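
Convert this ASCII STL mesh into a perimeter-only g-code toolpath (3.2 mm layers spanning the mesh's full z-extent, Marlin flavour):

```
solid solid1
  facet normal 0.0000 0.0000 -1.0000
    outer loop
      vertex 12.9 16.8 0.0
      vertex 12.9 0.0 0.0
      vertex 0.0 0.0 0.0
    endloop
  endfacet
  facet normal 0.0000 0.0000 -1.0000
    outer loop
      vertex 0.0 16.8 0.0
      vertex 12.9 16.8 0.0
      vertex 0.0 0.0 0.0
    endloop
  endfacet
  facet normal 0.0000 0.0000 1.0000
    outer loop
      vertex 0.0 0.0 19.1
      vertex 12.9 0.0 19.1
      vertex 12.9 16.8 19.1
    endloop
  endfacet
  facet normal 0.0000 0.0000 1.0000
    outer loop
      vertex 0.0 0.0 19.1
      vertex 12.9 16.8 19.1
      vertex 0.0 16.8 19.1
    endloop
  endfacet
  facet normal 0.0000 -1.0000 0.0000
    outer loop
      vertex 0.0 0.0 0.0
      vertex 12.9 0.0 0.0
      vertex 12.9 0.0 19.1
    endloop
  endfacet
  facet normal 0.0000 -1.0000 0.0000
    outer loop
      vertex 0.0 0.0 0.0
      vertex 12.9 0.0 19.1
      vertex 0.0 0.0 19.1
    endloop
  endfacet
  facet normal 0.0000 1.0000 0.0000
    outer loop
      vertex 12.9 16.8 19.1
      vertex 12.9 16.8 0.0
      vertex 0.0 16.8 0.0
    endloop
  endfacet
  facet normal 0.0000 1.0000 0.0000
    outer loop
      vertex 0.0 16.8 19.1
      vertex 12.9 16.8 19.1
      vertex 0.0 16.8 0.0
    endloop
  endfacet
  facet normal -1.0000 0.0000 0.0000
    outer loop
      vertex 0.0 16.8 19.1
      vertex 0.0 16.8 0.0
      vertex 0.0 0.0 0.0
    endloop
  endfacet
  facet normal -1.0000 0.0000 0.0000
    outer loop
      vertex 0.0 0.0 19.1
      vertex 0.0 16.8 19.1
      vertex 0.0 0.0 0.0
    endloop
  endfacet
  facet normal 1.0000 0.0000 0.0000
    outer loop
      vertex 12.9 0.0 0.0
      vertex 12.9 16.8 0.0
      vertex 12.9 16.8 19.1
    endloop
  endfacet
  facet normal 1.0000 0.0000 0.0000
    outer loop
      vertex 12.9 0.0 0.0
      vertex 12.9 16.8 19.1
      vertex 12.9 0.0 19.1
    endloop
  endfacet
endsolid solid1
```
; perimeter-only toolpath
G21 ; units = mm
G90 ; absolute positioning
G28 ; home
; layer 1
G0 Z3.2
G0 X0.0 Y0.0
G1 X12.9 Y0.0
G1 X12.9 Y16.8
G1 X0.0 Y16.8
G1 X0.0 Y0.0
; layer 2
G0 Z6.4
G0 X0.0 Y0.0
G1 X12.9 Y0.0
G1 X12.9 Y16.8
G1 X0.0 Y16.8
G1 X0.0 Y0.0
; layer 3
G0 Z9.6
G0 X0.0 Y0.0
G1 X12.9 Y0.0
G1 X12.9 Y16.8
G1 X0.0 Y16.8
G1 X0.0 Y0.0
; layer 4
G0 Z12.7
G0 X0.0 Y0.0
G1 X12.9 Y0.0
G1 X12.9 Y16.8
G1 X0.0 Y16.8
G1 X0.0 Y0.0
; layer 5
G0 Z15.9
G0 X0.0 Y0.0
G1 X12.9 Y0.0
G1 X12.9 Y16.8
G1 X0.0 Y16.8
G1 X0.0 Y0.0
; layer 6
G0 Z19.1
G0 X0.0 Y0.0
G1 X12.9 Y0.0
G1 X12.9 Y16.8
G1 X0.0 Y16.8
G1 X0.0 Y0.0
M2 ; end

The solid is a rectangular box, roughly 12.9 × 16.8 mm footprint and 19.1 mm tall. Slicing at Δz = 3.2 mm — 6 equal slices spanning the solid's height, so layer i sits at z = i·h/6 — gives 6 non-empty perimeters. Each is a 4-segment closed polygon; G0 lifts to the layer z and rapids to the start vertex, then G1 traces the edges.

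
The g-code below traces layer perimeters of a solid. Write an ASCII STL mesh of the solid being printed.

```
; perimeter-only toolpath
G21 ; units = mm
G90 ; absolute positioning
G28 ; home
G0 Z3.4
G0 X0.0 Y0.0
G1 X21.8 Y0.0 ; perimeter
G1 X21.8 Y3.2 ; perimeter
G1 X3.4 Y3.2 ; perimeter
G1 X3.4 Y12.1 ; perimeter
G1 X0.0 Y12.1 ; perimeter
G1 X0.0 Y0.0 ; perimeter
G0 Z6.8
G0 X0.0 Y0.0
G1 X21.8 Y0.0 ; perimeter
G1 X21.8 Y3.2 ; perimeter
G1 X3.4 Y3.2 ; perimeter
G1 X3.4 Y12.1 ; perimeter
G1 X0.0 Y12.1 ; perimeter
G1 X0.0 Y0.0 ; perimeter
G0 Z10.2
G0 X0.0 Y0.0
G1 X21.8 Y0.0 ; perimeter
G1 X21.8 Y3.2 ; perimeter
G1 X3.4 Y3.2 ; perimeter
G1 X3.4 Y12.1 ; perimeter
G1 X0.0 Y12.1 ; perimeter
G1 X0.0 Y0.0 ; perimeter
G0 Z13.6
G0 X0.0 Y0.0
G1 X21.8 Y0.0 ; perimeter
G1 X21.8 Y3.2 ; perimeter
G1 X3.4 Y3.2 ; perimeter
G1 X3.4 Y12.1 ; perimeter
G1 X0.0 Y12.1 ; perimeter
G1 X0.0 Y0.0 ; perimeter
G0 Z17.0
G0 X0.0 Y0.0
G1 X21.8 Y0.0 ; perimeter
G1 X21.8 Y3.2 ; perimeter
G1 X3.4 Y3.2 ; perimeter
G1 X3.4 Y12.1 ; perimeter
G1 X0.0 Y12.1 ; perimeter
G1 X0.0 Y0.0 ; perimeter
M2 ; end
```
solid part
  facet normal 0.0000 0.0000 -1.0000
    outer loop
      vertex 21.8 3.2 0.0
      vertex 21.8 0.0 0.0
      vertex 0.0 0.0 0.0
    endloop
  endfacet
  facet normal 0.0000 0.0000 -1.0000
    outer loop
      vertex 3.4 3.2 0.0
      vertex 21.8 3.2 0.0
      vertex 0.0 0.0 0.0
    endloop
  endfacet
  facet normal 0.0000 0.0000 -1.0000
    outer loop
      vertex 3.4 12.1 0.0
      vertex 3.4 3.2 0.0
      vertex 0.0 0.0 0.0
    endloop
  endfacet
  facet normal 0.0000 0.0000 -1.0000
    outer loop
      vertex 0.0 12.1 0.0
      vertex 3.4 12.1 0.0
      vertex 0.0 0.0 0.0
    endloop
  endfacet
  facet normal 0.0000 0.0000 1.0000
    outer loop
      vertex 0.0 0.0 17.0
      vertex 21.8 0.0 17.0
      vertex 21.8 3.2 17.0
    endloop
  endfacet
  facet normal 0.0000 0.0000 1.0000
    outer loop
      vertex 0.0 0.0 17.0
      vertex 21.8 3.2 17.0
      vertex 3.4 3.2 17.0
    endloop
  endfacet
  facet normal 0.0000 0.0000 1.0000
    outer loop
      vertex 0.0 0.0 17.0
      vertex 3.4 3.2 17.0
      vertex 3.4 12.1 17.0
    endloop
  endfacet
  facet normal 0.0000 0.0000 1.0000
    outer loop
      vertex 0.0 0.0 17.0
      vertex 3.4 12.1 17.0
      vertex 0.0 12.1 17.0
    endloop
  endfacet
  facet normal 0.0000 -1.0000 0.0000
    outer loop
      vertex 0.0 0.0 0.0
      vertex 21.8 0.0 0.0
      vertex 21.8 0.0 17.0
    endloop
  endfacet
  facet normal 0.0000 -1.0000 0.0000
    outer loop
      vertex 0.0 0.0 0.0
      vertex 21.8 0.0 17.0
      vertex 0.0 0.0 17.0
    endloop
  endfacet
  facet normal 1.0000 0.0000 0.0000
    outer loop
      vertex 21.8 0.0 0.0
      vertex 21.8 3.2 0.0
      vertex 21.8 3.2 17.0
    endloop
  endfacet
  facet normal 1.0000 0.0000 0.0000
    outer loop
      vertex 21.8 0.0 0.0
      vertex 21.8 3.2 17.0
      vertex 21.8 0.0 17.0
    endloop
  endfacet
  facet normal 0.0000 1.0000 0.0000
    outer loop
      vertex 21.8 3.2 0.0
      vertex 3.4 3.2 0.0
      vertex 3.4 3.2 17.0
    endloop
  endfacet
  facet normal 0.0000 1.0000 0.0000
    outer loop
      vertex 21.8 3.2 0.0
      vertex 3.4 3.2 17.0
      vertex 21.8 3.2 17.0
    endloop
  endfacet
  facet normal 1.0000 0.0000 0.0000
    outer loop
      vertex 3.4 3.2 0.0
      vertex 3.4 12.1 0.0
      vertex 3.4 12.1 17.0
    endloop
  endfacet
  facet normal 1.0000 0.0000 0.0000
    outer loop
      vertex 3.4 3.2 0.0
      vertex 3.4 12.1 17.0
      vertex 3.4 3.2 17.0
    endloop
  endfacet
  facet normal 0.0000 1.0000 0.0000
    outer loop
      vertex 3.4 12.1 0.0
      vertex 0.0 12.1 0.0
      vertex 0.0 12.1 17.0
    endloop
  endfacet
  facet normal 0.0000 1.0000 0.0000
    outer loop
      vertex 3.4 12.1 0.0
      vertex 0.0 12.1 17.0
      vertex 3.4 12.1 17.0
    endloop
  endfacet
  facet normal -1.0000 0.0000 0.0000
    outer loop
      vertex 0.0 12.1 0.0
      vertex 0.0 0.0 0.0
      vertex 0.0 0.0 17.0
    endloop
  endfacet
  facet normal -1.0000 0.0000 0.0000
    outer loop
      vertex 0.0 12.1 0.0
      vertex 0.0 0.0 17.0
      vertex 0.0 12.1 17.0
    endloop
  endfacet
endsolid part

The G0 Z moves step by Δz≈3.4 mm. Every layer's G1 loop is the same polygon, so the solid is a straight extrusion of it from z=0 to z≈17. Closing with flat bottom and top caps and triangulating gives 20 facets — an L-shaped prism: outer 21.8 × 12.1 mm, arm thicknesses ≈ 3.2 mm (horizontal) and 3.4 mm (vertical), extruded 17 mm in z.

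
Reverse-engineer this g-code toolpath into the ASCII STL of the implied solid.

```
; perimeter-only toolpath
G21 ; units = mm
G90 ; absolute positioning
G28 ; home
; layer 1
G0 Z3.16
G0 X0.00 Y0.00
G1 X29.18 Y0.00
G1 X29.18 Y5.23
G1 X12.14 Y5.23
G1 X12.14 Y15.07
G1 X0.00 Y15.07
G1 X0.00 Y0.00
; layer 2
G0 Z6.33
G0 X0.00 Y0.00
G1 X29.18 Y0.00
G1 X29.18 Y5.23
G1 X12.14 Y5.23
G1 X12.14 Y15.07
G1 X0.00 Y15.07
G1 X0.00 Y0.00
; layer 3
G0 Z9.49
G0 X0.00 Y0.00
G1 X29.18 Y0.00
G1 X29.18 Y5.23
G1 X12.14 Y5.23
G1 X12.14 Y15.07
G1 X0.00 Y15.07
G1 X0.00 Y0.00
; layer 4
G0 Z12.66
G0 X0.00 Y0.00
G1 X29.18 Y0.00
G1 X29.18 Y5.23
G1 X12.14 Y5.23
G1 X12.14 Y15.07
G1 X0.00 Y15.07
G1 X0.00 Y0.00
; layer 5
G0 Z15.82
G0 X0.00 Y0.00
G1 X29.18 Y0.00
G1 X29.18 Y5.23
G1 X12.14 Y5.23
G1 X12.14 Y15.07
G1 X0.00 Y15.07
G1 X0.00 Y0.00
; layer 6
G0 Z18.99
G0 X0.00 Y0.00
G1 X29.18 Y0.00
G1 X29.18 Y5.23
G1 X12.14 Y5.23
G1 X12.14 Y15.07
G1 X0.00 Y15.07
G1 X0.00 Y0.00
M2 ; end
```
solid part
  facet normal 0.0000 0.0000 -1.0000
    outer loop
      vertex 29.18 5.23 0.00
      vertex 29.18 0.00 0.00
      vertex 0.00 0.00 0.00
    endloop
  endfacet
  facet normal 0.0000 0.0000 -1.0000
    outer loop
      vertex 12.14 5.23 0.00
      vertex 29.18 5.23 0.00
      vertex 0.00 0.00 0.00
    endloop
  endfacet
  facet normal 0.0000 0.0000 -1.0000
    outer loop
      vertex 12.14 15.07 0.00
      vertex 12.14 5.23 0.00
      vertex 0.00 0.00 0.00
    endloop
  endfacet
  facet normal 0.0000 0.0000 -1.0000
    outer loop
      vertex 0.00 15.07 0.00
      vertex 12.14 15.07 0.00
      vertex 0.00 0.00 0.00
    endloop
  endfacet
  facet normal 0.0000 0.0000 1.0000
    outer loop
      vertex 0.00 0.00 18.99
      vertex 29.18 0.00 18.99
      vertex 29.18 5.23 18.99
    endloop
  endfacet
  facet normal 0.0000 0.0000 1.0000
    outer loop
      vertex 0.00 0.00 18.99
      vertex 29.18 5.23 18.99
      vertex 12.14 5.23 18.99
    endloop
  endfacet
  facet normal 0.0000 0.0000 1.0000
    outer loop
      vertex 0.00 0.00 18.99
      vertex 12.14 5.23 18.99
      vertex 12.14 15.07 18.99
    endloop
  endfacet
  facet normal 0.0000 0.0000 1.0000
    outer loop
      vertex 0.00 0.00 18.99
      vertex 12.14 15.07 18.99
      vertex 0.00 15.07 18.99
    endloop
  endfacet
  facet normal 0.0000 -1.0000 0.0000
    outer loop
      vertex 0.00 0.00 0.00
      vertex 29.18 0.00 0.00
      vertex 29.18 0.00 18.99
    endloop
  endfacet
  facet normal 0.0000 -1.0000 0.0000
    outer loop
      vertex 0.00 0.00 0.00
      vertex 29.18 0.00 18.99
      vertex 0.00 0.00 18.99
    endloop
  endfacet
  facet normal 1.0000 0.0000 0.0000
    outer loop
      vertex 29.18 0.00 0.00
      vertex 29.18 5.23 0.00
      vertex 29.18 5.23 18.99
    endloop
  endfacet
  facet normal 1.0000 0.0000 0.0000
    outer loop
      vertex 29.18 0.00 0.00
      vertex 29.18 5.23 18.99
      vertex 29.18 0.00 18.99
    endloop
  endfacet
  facet normal 0.0000 1.0000 0.0000
    outer loop
      vertex 29.18 5.23 0.00
      vertex 12.14 5.23 0.00
      vertex 12.14 5.23 18.99
    endloop
  endfacet
  facet normal 0.0000 1.0000 0.0000
    outer loop
      vertex 29.18 5.23 0.00
      vertex 12.14 5.23 18.99
      vertex 29.18 5.23 18.99
    endloop
  endfacet
  facet normal 1.0000 0.0000 0.0000
    outer loop
      vertex 12.14 5.23 0.00
      vertex 12.14 15.07 0.00
      vertex 12.14 15.07 18.99
    endloop
  endfacet
  facet normal 1.0000 0.0000 0.0000
    outer loop
      vertex 12.14 5.23 0.00
      vertex 12.14 15.07 18.99
      vertex 12.14 5.23 18.99
    endloop
  endfacet
  facet normal 0.0000 1.0000 0.0000
    outer loop
      vertex 12.14 15.07 0.00
      vertex 0.00 15.07 0.00
      vertex 0.00 15.07 18.99
    endloop
  endfacet
  facet normal 0.0000 1.0000 0.0000
    outer loop
      vertex 12.14 15.07 0.00
      vertex 0.00 15.07 18.99
      vertex 12.14 15.07 18.99
    endloop
  endfacet
  facet normal -1.0000 0.0000 0.0000
    outer loop
      vertex 0.00 15.07 0.00
      vertex 0.00 0.00 0.00
      vertex 0.00 0.00 18.99
    endloop
  endfacet
  facet normal -1.0000 0.0000 0.0000
    outer loop
      vertex 0.00 15.07 0.00
      vertex 0.00 0.00 18.99
      vertex 0.00 15.07 18.99
    endloop
  endfacet
endsolid part

The G0 Z moves step by Δz≈3.16 mm. Every layer's G1 loop is the same polygon, so the solid is a straight extrusion of it from z=0 to z≈19. Closing with flat bottom and top caps and triangulating gives 20 facets — an L-shaped prism: outer 29.2 × 15.1 mm, arm thicknesses ≈ 5.23 mm (horizontal) and 12.1 mm (vertical), extruded 19 mm in z.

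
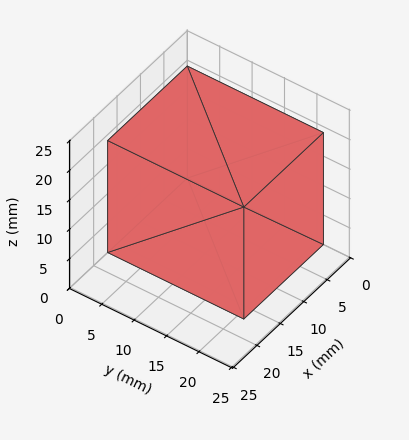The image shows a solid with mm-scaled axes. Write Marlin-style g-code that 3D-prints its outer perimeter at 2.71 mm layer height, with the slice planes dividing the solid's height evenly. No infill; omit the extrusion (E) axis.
Reading the render: the shape is a rectangular box, roughly 17 × 21 mm footprint and 19 mm tall (dimensions read to the nearest mm from the axis ticks). For the g-code, the solid's height is divided into equal slices at the stated Δz and each level perimeter traced with G1 moves after a G0 lift.

; perimeter-only toolpath
G21 ; units = mm
G90 ; absolute positioning
G28 ; home
; layer 1
G0 Z2.71
G0 X0.00 Y0.00
G1 X17.00 Y0.00
G1 X17.00 Y21.00
G1 X0.00 Y21.00
G1 X0.00 Y0.00
; layer 2
G0 Z5.43
G0 X0.00 Y0.00
G1 X17.00 Y0.00
G1 X17.00 Y21.00
G1 X0.00 Y21.00
G1 X0.00 Y0.00
; layer 3
G0 Z8.14
G0 X0.00 Y0.00
G1 X17.00 Y0.00
G1 X17.00 Y21.00
G1 X0.00 Y21.00
G1 X0.00 Y0.00
; layer 4
G0 Z10.86
G0 X0.00 Y0.00
G1 X17.00 Y0.00
G1 X17.00 Y21.00
G1 X0.00 Y21.00
G1 X0.00 Y0.00
; layer 5
G0 Z13.57
G0 X0.00 Y0.00
G1 X17.00 Y0.00
G1 X17.00 Y21.00
G1 X0.00 Y21.00
G1 X0.00 Y0.00
; layer 6
G0 Z16.29
G0 X0.00 Y0.00
G1 X17.00 Y0.00
G1 X17.00 Y21.00
G1 X0.00 Y21.00
G1 X0.00 Y0.00
; layer 7
G0 Z19.00
G0 X0.00 Y0.00
G1 X17.00 Y0.00
G1 X17.00 Y21.00
G1 X0.00 Y21.00
G1 X0.00 Y0.00
M2 ; end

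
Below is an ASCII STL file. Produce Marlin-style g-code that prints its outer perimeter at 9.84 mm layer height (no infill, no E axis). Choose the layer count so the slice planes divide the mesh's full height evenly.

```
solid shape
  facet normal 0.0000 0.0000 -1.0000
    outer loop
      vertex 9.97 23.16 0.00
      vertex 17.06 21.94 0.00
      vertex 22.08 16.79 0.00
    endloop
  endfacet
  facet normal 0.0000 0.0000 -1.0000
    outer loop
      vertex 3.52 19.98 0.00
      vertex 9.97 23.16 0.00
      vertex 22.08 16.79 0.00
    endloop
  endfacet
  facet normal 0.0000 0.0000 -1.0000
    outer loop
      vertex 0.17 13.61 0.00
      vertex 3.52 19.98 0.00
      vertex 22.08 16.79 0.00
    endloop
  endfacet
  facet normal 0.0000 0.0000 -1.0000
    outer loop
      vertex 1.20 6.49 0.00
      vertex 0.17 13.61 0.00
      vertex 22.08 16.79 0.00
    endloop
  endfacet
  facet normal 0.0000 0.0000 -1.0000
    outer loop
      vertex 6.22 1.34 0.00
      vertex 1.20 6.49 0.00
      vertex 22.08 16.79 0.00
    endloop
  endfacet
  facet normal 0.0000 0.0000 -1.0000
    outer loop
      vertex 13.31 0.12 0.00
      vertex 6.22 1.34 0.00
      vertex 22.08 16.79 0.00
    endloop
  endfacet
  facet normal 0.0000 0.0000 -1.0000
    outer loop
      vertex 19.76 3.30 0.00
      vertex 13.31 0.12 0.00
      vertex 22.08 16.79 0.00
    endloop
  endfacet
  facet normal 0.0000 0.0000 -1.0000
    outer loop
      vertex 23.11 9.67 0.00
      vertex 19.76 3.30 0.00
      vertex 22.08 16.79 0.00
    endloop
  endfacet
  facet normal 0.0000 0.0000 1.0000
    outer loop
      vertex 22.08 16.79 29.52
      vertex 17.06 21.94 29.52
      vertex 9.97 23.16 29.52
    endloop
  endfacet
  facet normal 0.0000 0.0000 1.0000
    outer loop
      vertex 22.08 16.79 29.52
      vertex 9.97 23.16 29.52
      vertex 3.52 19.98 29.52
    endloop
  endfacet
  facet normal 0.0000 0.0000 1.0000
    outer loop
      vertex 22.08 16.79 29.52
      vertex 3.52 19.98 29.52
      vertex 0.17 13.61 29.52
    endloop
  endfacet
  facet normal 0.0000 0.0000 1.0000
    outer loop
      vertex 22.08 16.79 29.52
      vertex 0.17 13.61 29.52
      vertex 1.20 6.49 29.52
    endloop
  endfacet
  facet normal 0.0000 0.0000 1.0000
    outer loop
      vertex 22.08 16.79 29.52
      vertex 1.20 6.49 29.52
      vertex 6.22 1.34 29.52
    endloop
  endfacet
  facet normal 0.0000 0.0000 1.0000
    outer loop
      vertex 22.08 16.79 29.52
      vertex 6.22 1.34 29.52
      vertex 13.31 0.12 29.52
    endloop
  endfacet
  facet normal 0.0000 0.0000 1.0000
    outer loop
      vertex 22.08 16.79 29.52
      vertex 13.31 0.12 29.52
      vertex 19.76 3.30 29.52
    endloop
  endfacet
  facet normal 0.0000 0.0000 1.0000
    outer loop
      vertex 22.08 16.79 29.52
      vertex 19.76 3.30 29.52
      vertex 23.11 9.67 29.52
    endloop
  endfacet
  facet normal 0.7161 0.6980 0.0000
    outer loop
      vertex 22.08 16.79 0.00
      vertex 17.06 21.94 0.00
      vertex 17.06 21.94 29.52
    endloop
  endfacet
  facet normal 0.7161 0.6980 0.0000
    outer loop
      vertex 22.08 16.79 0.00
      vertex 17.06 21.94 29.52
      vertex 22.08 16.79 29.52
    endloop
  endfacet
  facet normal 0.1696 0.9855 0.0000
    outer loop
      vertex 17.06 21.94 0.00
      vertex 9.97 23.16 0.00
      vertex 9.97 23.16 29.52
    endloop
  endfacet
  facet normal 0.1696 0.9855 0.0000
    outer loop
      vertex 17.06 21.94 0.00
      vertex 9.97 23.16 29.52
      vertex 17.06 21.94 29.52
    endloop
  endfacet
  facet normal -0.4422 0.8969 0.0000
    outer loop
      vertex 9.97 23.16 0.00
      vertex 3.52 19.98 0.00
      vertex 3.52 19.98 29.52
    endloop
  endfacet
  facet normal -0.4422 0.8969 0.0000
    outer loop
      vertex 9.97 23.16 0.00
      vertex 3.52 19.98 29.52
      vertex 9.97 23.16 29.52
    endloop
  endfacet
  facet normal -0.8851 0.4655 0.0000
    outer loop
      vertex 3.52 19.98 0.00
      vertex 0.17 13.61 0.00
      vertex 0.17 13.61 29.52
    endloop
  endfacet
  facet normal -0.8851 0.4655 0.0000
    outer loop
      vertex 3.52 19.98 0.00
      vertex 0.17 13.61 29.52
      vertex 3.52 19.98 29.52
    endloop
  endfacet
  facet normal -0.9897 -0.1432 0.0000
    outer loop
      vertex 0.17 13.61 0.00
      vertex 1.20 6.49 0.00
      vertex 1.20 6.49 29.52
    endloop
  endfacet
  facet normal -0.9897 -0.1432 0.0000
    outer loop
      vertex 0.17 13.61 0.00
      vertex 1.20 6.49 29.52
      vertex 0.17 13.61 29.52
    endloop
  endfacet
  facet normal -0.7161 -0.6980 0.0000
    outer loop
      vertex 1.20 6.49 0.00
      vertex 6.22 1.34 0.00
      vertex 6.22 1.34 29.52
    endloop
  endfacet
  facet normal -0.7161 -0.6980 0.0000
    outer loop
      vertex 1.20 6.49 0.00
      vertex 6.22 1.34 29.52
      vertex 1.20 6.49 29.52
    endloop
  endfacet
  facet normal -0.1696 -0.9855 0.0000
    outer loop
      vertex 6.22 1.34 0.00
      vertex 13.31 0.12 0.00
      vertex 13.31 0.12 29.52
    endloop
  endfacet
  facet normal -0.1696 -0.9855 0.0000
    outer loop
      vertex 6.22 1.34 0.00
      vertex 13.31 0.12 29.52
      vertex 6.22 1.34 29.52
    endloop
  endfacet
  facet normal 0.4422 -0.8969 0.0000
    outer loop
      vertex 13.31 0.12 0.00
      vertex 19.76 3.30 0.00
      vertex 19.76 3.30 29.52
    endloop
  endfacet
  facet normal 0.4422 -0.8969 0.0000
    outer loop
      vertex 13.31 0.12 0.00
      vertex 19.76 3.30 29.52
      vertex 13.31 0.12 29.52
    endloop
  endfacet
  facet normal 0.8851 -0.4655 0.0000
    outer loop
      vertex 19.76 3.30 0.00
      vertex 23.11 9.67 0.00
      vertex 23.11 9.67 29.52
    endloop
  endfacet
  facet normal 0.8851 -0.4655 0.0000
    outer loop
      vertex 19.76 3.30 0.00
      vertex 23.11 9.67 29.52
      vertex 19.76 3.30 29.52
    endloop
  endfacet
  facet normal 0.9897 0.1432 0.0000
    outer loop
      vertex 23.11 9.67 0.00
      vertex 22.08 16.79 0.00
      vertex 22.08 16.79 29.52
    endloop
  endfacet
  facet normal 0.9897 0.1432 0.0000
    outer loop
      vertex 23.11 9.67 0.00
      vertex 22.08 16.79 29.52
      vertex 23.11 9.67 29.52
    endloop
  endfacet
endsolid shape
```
; perimeter-only toolpath
G21 ; units = mm
G90 ; absolute positioning
G28 ; home
; layer 1
G0 Z9.84
G0 X22.08 Y16.79
G1 X17.06 Y21.94
G1 X9.97 Y23.16
G1 X3.52 Y19.98
G1 X0.17 Y13.61
G1 X1.20 Y6.49
G1 X6.22 Y1.34
G1 X13.31 Y0.12
G1 X19.76 Y3.30
G1 X23.11 Y9.67
G1 X22.08 Y16.79
; layer 2
G0 Z19.68
G0 X22.08 Y16.79
G1 X17.06 Y21.94
G1 X9.97 Y23.16
G1 X3.52 Y19.98
G1 X0.17 Y13.61
G1 X1.20 Y6.49
G1 X6.22 Y1.34
G1 X13.31 Y0.12
G1 X19.76 Y3.30
G1 X23.11 Y9.67
G1 X22.08 Y16.79
; layer 3
G0 Z29.52
G0 X22.08 Y16.79
G1 X17.06 Y21.94
G1 X9.97 Y23.16
G1 X3.52 Y19.98
G1 X0.17 Y13.61
G1 X1.20 Y6.49
G1 X6.22 Y1.34
G1 X13.31 Y0.12
G1 X19.76 Y3.30
G1 X23.11 Y9.67
G1 X22.08 Y16.79
M2 ; end

The solid is a regular 10-sided prism (a cylinder approximated with 10 flat sides), circumscribed radius ≈ 11.6 mm, height ≈ 29.5 mm. Slicing at Δz = 9.84 mm — 3 equal slices spanning the solid's height, so layer i sits at z = i·h/3 — gives 3 non-empty perimeters. Each is a 10-segment closed polygon; G0 lifts to the layer z and rapids to the start vertex, then G1 traces the edges.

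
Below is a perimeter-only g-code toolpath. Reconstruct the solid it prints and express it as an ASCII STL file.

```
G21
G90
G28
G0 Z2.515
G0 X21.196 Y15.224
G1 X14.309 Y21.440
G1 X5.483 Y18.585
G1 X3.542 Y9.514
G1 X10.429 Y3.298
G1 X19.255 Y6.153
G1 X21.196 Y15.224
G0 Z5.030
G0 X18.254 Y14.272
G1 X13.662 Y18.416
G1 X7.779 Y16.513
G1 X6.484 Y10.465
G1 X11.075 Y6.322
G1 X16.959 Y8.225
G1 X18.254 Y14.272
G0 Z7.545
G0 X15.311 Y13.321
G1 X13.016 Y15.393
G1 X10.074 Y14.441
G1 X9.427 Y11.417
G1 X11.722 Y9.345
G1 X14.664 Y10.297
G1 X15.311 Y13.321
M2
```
solid part
  facet normal 0.0000 0.0000 -1.0000
    outer loop
      vertex 3.188 20.657 0.000
      vertex 14.956 24.464 0.000
      vertex 24.138 16.176 0.000
    endloop
  endfacet
  facet normal 0.0000 0.0000 -1.0000
    outer loop
      vertex 0.600 8.562 0.000
      vertex 3.188 20.657 0.000
      vertex 24.138 16.176 0.000
    endloop
  endfacet
  facet normal 0.0000 0.0000 -1.0000
    outer loop
      vertex 9.782 0.274 0.000
      vertex 0.600 8.562 0.000
      vertex 24.138 16.176 0.000
    endloop
  endfacet
  facet normal 0.0000 0.0000 -1.0000
    outer loop
      vertex 21.550 4.081 0.000
      vertex 9.782 0.274 0.000
      vertex 24.138 16.176 0.000
    endloop
  endfacet
  facet normal 0.4587 0.5082 0.7289
    outer loop
      vertex 24.138 16.176 0.000
      vertex 14.956 24.464 0.000
      vertex 12.369 12.369 10.060
    endloop
  endfacet
  facet normal -0.2107 0.6514 0.7289
    outer loop
      vertex 14.956 24.464 0.000
      vertex 3.188 20.657 0.000
      vertex 12.369 12.369 10.060
    endloop
  endfacet
  facet normal -0.6694 0.1432 0.7289
    outer loop
      vertex 3.188 20.657 0.000
      vertex 0.600 8.562 0.000
      vertex 12.369 12.369 10.060
    endloop
  endfacet
  facet normal -0.4587 -0.5082 0.7289
    outer loop
      vertex 0.600 8.562 0.000
      vertex 9.782 0.274 0.000
      vertex 12.369 12.369 10.060
    endloop
  endfacet
  facet normal 0.2107 -0.6514 0.7289
    outer loop
      vertex 9.782 0.274 0.000
      vertex 21.550 4.081 0.000
      vertex 12.369 12.369 10.060
    endloop
  endfacet
  facet normal 0.6694 -0.1432 0.7289
    outer loop
      vertex 21.550 4.081 0.000
      vertex 24.138 16.176 0.000
      vertex 12.369 12.369 10.060
    endloop
  endfacet
endsolid part

The G0 Z moves step by Δz≈2.515 mm. The G1 loops shrink linearly with z, so the solid tapers from its base footprint up to z≈10.1. Closing with a flat bottom cap and the tapered top and triangulating gives 10 facets — a regular 6-sided pyramid, base circumscribed radius ≈ 12.4 mm, apex at z ≈ 10.1 mm.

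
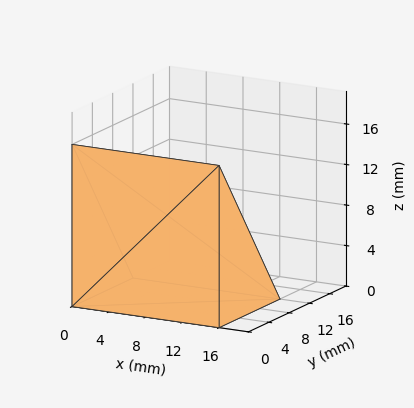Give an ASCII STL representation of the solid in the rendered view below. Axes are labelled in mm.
Reading the render: the shape is a wedge (ramp): 16 × 12 mm base, rising to 16 mm along the y=0 edge and sloping linearly to z=0 at y=12 (dimensions read to the nearest mm from the axis ticks). For the STL, each face is triangulated and given an outward normal.

solid part
  facet normal 0.0000 0.0000 -1.0000
    outer loop
      vertex 16.000 12.000 0.000
      vertex 16.000 0.000 0.000
      vertex 0.000 0.000 0.000
    endloop
  endfacet
  facet normal 0.0000 0.0000 -1.0000
    outer loop
      vertex 0.000 12.000 0.000
      vertex 16.000 12.000 0.000
      vertex 0.000 0.000 0.000
    endloop
  endfacet
  facet normal 0.0000 -1.0000 0.0000
    outer loop
      vertex 0.000 0.000 0.000
      vertex 16.000 0.000 0.000
      vertex 16.000 0.000 16.000
    endloop
  endfacet
  facet normal 0.0000 -1.0000 0.0000
    outer loop
      vertex 0.000 0.000 0.000
      vertex 16.000 0.000 16.000
      vertex 0.000 0.000 16.000
    endloop
  endfacet
  facet normal 0.0000 0.8000 0.6000
    outer loop
      vertex 0.000 0.000 16.000
      vertex 16.000 0.000 16.000
      vertex 16.000 12.000 0.000
    endloop
  endfacet
  facet normal 0.0000 0.8000 0.6000
    outer loop
      vertex 0.000 0.000 16.000
      vertex 16.000 12.000 0.000
      vertex 0.000 12.000 0.000
    endloop
  endfacet
  facet normal -1.0000 0.0000 0.0000
    outer loop
      vertex 0.000 0.000 16.000
      vertex 0.000 12.000 0.000
      vertex 0.000 0.000 0.000
    endloop
  endfacet
  facet normal 1.0000 0.0000 0.0000
    outer loop
      vertex 16.000 0.000 0.000
      vertex 16.000 12.000 0.000
      vertex 16.000 0.000 16.000
    endloop
  endfacet
endsolid part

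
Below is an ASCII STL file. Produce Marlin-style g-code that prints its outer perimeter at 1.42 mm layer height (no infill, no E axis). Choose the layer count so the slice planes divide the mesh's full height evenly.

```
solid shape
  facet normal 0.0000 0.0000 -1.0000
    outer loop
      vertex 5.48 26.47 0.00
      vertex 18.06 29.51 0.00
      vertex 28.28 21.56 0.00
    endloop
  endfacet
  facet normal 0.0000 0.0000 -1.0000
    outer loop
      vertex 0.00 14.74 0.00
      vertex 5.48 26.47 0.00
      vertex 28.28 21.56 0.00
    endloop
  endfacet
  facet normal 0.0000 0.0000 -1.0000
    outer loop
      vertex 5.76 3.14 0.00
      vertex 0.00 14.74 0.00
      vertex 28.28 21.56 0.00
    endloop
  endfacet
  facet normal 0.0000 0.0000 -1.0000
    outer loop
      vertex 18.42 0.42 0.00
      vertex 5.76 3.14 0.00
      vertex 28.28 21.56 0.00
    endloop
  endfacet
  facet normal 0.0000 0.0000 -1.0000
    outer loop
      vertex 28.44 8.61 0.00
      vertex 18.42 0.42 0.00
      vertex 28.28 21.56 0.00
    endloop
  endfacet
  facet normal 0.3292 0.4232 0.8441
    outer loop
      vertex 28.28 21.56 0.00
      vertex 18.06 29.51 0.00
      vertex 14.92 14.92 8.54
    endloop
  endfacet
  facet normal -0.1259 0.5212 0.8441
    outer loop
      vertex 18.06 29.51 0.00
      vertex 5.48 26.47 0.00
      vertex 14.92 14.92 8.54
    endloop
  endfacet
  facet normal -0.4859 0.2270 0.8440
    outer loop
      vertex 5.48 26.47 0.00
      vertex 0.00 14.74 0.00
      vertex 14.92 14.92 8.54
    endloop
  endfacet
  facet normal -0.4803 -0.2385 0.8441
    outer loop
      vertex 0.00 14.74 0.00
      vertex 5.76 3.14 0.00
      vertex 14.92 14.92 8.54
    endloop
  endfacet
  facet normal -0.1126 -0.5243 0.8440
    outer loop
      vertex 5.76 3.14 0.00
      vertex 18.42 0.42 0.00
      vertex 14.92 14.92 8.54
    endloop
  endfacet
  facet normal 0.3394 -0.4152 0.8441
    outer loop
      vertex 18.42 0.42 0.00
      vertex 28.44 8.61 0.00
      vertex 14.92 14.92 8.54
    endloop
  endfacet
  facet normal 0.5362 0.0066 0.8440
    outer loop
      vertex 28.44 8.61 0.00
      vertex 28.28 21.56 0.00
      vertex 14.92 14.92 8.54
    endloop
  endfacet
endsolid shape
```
; perimeter-only toolpath
G21 ; units = mm
G90 ; absolute positioning
G28 ; home
; layer 1
G0 Z1.42
G0 X26.05 Y20.45
G1 X17.54 Y27.08
G1 X7.05 Y24.54
G1 X2.49 Y14.77
G1 X7.29 Y5.10
G1 X17.84 Y2.84
G1 X26.19 Y9.66
G1 X26.05 Y20.45
; layer 2
G0 Z2.85
G0 X23.83 Y19.35
G1 X17.01 Y24.65
G1 X8.63 Y22.62
G1 X4.97 Y14.80
G1 X8.81 Y7.07
G1 X17.25 Y5.25
G1 X23.93 Y10.71
G1 X23.83 Y19.35
; layer 3
G0 Z4.27
G0 X21.60 Y18.24
G1 X16.49 Y22.21
G1 X10.20 Y20.70
G1 X7.46 Y14.83
G1 X10.34 Y9.03
G1 X16.67 Y7.67
G1 X21.68 Y11.77
G1 X21.60 Y18.24
; layer 4
G0 Z5.69
G0 X19.37 Y17.13
G1 X15.97 Y19.78
G1 X11.77 Y18.77
G1 X9.95 Y14.86
G1 X11.87 Y10.99
G1 X16.09 Y10.09
G1 X19.43 Y12.82
G1 X19.37 Y17.13
; layer 5
G0 Z7.12
G0 X17.15 Y16.03
G1 X15.44 Y17.35
G1 X13.35 Y16.84
G1 X12.43 Y14.89
G1 X13.39 Y12.96
G1 X15.50 Y12.50
G1 X17.17 Y13.87
G1 X17.15 Y16.03
M2 ; end

The solid is a regular 7-sided pyramid, base circumscribed radius ≈ 14.9 mm, apex at z ≈ 8.54 mm. Slicing at Δz = 1.42 mm — 6 equal slices spanning the solid's height, so layer i sits at z = i·h/6 — gives 5 non-empty perimeters. Each is a 7-segment closed polygon; G0 lifts to the layer z and rapids to the start vertex, then G1 traces the edges. The cross-section shrinks linearly with z (the slice at the apex is degenerate and omitted).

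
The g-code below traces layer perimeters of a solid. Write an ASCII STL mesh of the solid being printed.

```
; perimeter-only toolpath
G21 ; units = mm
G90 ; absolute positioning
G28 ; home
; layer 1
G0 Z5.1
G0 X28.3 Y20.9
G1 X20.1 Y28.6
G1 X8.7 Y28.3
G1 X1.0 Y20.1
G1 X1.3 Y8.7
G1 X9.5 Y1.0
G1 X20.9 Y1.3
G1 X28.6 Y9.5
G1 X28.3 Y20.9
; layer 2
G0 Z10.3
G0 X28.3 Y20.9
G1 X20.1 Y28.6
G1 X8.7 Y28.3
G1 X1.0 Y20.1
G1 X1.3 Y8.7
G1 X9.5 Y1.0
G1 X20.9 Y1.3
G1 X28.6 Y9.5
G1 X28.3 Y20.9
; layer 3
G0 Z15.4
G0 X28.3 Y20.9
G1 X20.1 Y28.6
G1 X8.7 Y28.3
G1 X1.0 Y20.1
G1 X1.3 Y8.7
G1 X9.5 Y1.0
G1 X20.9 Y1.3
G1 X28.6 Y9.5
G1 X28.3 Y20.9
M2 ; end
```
solid part
  facet normal 0.0000 0.0000 -1.0000
    outer loop
      vertex 8.7 28.3 0.0
      vertex 20.1 28.6 0.0
      vertex 28.3 20.9 0.0
    endloop
  endfacet
  facet normal 0.0000 0.0000 -1.0000
    outer loop
      vertex 1.0 20.1 0.0
      vertex 8.7 28.3 0.0
      vertex 28.3 20.9 0.0
    endloop
  endfacet
  facet normal 0.0000 0.0000 -1.0000
    outer loop
      vertex 1.3 8.7 0.0
      vertex 1.0 20.1 0.0
      vertex 28.3 20.9 0.0
    endloop
  endfacet
  facet normal 0.0000 0.0000 -1.0000
    outer loop
      vertex 9.5 1.0 0.0
      vertex 1.3 8.7 0.0
      vertex 28.3 20.9 0.0
    endloop
  endfacet
  facet normal 0.0000 0.0000 -1.0000
    outer loop
      vertex 20.9 1.3 0.0
      vertex 9.5 1.0 0.0
      vertex 28.3 20.9 0.0
    endloop
  endfacet
  facet normal 0.0000 0.0000 -1.0000
    outer loop
      vertex 28.6 9.5 0.0
      vertex 20.9 1.3 0.0
      vertex 28.3 20.9 0.0
    endloop
  endfacet
  facet normal 0.0000 0.0000 1.0000
    outer loop
      vertex 28.3 20.9 15.4
      vertex 20.1 28.6 15.4
      vertex 8.7 28.3 15.4
    endloop
  endfacet
  facet normal 0.0000 0.0000 1.0000
    outer loop
      vertex 28.3 20.9 15.4
      vertex 8.7 28.3 15.4
      vertex 1.0 20.1 15.4
    endloop
  endfacet
  facet normal 0.0000 0.0000 1.0000
    outer loop
      vertex 28.3 20.9 15.4
      vertex 1.0 20.1 15.4
      vertex 1.3 8.7 15.4
    endloop
  endfacet
  facet normal 0.0000 0.0000 1.0000
    outer loop
      vertex 28.3 20.9 15.4
      vertex 1.3 8.7 15.4
      vertex 9.5 1.0 15.4
    endloop
  endfacet
  facet normal 0.0000 0.0000 1.0000
    outer loop
      vertex 28.3 20.9 15.4
      vertex 9.5 1.0 15.4
      vertex 20.9 1.3 15.4
    endloop
  endfacet
  facet normal 0.0000 0.0000 1.0000
    outer loop
      vertex 28.3 20.9 15.4
      vertex 20.9 1.3 15.4
      vertex 28.6 9.5 15.4
    endloop
  endfacet
  facet normal 0.6845 0.7290 0.0000
    outer loop
      vertex 28.3 20.9 0.0
      vertex 20.1 28.6 0.0
      vertex 20.1 28.6 15.4
    endloop
  endfacet
  facet normal 0.6845 0.7290 0.0000
    outer loop
      vertex 28.3 20.9 0.0
      vertex 20.1 28.6 15.4
      vertex 28.3 20.9 15.4
    endloop
  endfacet
  facet normal -0.0263 0.9997 0.0000
    outer loop
      vertex 20.1 28.6 0.0
      vertex 8.7 28.3 0.0
      vertex 8.7 28.3 15.4
    endloop
  endfacet
  facet normal -0.0263 0.9997 0.0000
    outer loop
      vertex 20.1 28.6 0.0
      vertex 8.7 28.3 15.4
      vertex 20.1 28.6 15.4
    endloop
  endfacet
  facet normal -0.7290 0.6845 0.0000
    outer loop
      vertex 8.7 28.3 0.0
      vertex 1.0 20.1 0.0
      vertex 1.0 20.1 15.4
    endloop
  endfacet
  facet normal -0.7290 0.6845 0.0000
    outer loop
      vertex 8.7 28.3 0.0
      vertex 1.0 20.1 15.4
      vertex 8.7 28.3 15.4
    endloop
  endfacet
  facet normal -0.9997 -0.0263 0.0000
    outer loop
      vertex 1.0 20.1 0.0
      vertex 1.3 8.7 0.0
      vertex 1.3 8.7 15.4
    endloop
  endfacet
  facet normal -0.9997 -0.0263 0.0000
    outer loop
      vertex 1.0 20.1 0.0
      vertex 1.3 8.7 15.4
      vertex 1.0 20.1 15.4
    endloop
  endfacet
  facet normal -0.6845 -0.7290 0.0000
    outer loop
      vertex 1.3 8.7 0.0
      vertex 9.5 1.0 0.0
      vertex 9.5 1.0 15.4
    endloop
  endfacet
  facet normal -0.6845 -0.7290 0.0000
    outer loop
      vertex 1.3 8.7 0.0
      vertex 9.5 1.0 15.4
      vertex 1.3 8.7 15.4
    endloop
  endfacet
  facet normal 0.0263 -0.9997 0.0000
    outer loop
      vertex 9.5 1.0 0.0
      vertex 20.9 1.3 0.0
      vertex 20.9 1.3 15.4
    endloop
  endfacet
  facet normal 0.0263 -0.9997 0.0000
    outer loop
      vertex 9.5 1.0 0.0
      vertex 20.9 1.3 15.4
      vertex 9.5 1.0 15.4
    endloop
  endfacet
  facet normal 0.7290 -0.6845 0.0000
    outer loop
      vertex 20.9 1.3 0.0
      vertex 28.6 9.5 0.0
      vertex 28.6 9.5 15.4
    endloop
  endfacet
  facet normal 0.7290 -0.6845 0.0000
    outer loop
      vertex 20.9 1.3 0.0
      vertex 28.6 9.5 15.4
      vertex 20.9 1.3 15.4
    endloop
  endfacet
  facet normal 0.9997 0.0263 0.0000
    outer loop
      vertex 28.6 9.5 0.0
      vertex 28.3 20.9 0.0
      vertex 28.3 20.9 15.4
    endloop
  endfacet
  facet normal 0.9997 0.0263 0.0000
    outer loop
      vertex 28.6 9.5 0.0
      vertex 28.3 20.9 15.4
      vertex 28.6 9.5 15.4
    endloop
  endfacet
endsolid part

The G0 Z moves step by Δz≈5.1 mm. Every layer's G1 loop is the same polygon, so the solid is a straight extrusion of it from z=0 to z≈15.4. Closing with flat bottom and top caps and triangulating gives 28 facets — a regular 8-sided prism (a cylinder approximated with 8 flat sides), circumscribed radius ≈ 14.8 mm, height ≈ 15.4 mm.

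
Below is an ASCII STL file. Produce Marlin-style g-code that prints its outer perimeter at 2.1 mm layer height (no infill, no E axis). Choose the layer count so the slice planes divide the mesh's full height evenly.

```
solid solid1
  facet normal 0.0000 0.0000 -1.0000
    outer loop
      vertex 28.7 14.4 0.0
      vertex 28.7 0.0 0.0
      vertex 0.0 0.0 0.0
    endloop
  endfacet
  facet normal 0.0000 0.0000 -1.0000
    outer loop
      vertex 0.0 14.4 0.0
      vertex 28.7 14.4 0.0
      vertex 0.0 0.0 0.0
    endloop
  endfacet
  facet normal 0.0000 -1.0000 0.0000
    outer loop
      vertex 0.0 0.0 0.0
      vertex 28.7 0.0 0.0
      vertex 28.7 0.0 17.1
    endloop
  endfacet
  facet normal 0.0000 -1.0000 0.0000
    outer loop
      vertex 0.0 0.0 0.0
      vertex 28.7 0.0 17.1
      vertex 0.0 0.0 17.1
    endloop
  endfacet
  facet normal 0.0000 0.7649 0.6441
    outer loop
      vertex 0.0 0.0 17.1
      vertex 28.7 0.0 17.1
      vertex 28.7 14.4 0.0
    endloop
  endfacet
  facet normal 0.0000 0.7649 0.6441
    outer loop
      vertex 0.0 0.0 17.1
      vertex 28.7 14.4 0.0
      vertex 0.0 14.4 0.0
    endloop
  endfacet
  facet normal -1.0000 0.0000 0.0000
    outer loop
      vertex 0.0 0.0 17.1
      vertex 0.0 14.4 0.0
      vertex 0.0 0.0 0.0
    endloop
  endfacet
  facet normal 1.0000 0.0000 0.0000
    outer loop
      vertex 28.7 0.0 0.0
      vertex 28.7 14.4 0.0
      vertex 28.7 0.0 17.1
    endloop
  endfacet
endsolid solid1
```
; perimeter-only toolpath
G21 ; units = mm
G90 ; absolute positioning
G28 ; home
; layer 1
G0 Z2.1
G0 X0.0 Y0.0
G1 X28.7 Y0.0
G1 X28.7 Y12.6
G1 X0.0 Y12.6
G1 X0.0 Y0.0
; layer 2
G0 Z4.3
G0 X0.0 Y0.0
G1 X28.7 Y0.0
G1 X28.7 Y10.8
G1 X0.0 Y10.8
G1 X0.0 Y0.0
; layer 3
G0 Z6.4
G0 X0.0 Y0.0
G1 X28.7 Y0.0
G1 X28.7 Y9.0
G1 X0.0 Y9.0
G1 X0.0 Y0.0
; layer 4
G0 Z8.6
G0 X0.0 Y0.0
G1 X28.7 Y0.0
G1 X28.7 Y7.2
G1 X0.0 Y7.2
G1 X0.0 Y0.0
; layer 5
G0 Z10.7
G0 X0.0 Y0.0
G1 X28.7 Y0.0
G1 X28.7 Y5.4
G1 X0.0 Y5.4
G1 X0.0 Y0.0
; layer 6
G0 Z12.8
G0 X0.0 Y0.0
G1 X28.7 Y0.0
G1 X28.7 Y3.6
G1 X0.0 Y3.6
G1 X0.0 Y0.0
; layer 7
G0 Z15.0
G0 X0.0 Y0.0
G1 X28.7 Y0.0
G1 X28.7 Y1.8
G1 X0.0 Y1.8
G1 X0.0 Y0.0
M2 ; end

The solid is a wedge (ramp): 28.7 × 14.4 mm base, rising to 17.1 mm along the y=0 edge and sloping linearly to z=0 at y=14.4. Slicing at Δz = 2.1 mm — 8 equal slices spanning the solid's height, so layer i sits at z = i·h/8 — gives 7 non-empty perimeters. Each is a 4-segment closed polygon; G0 lifts to the layer z and rapids to the start vertex, then G1 traces the edges. The cross-section shrinks linearly with z (the slice at the apex is degenerate and omitted).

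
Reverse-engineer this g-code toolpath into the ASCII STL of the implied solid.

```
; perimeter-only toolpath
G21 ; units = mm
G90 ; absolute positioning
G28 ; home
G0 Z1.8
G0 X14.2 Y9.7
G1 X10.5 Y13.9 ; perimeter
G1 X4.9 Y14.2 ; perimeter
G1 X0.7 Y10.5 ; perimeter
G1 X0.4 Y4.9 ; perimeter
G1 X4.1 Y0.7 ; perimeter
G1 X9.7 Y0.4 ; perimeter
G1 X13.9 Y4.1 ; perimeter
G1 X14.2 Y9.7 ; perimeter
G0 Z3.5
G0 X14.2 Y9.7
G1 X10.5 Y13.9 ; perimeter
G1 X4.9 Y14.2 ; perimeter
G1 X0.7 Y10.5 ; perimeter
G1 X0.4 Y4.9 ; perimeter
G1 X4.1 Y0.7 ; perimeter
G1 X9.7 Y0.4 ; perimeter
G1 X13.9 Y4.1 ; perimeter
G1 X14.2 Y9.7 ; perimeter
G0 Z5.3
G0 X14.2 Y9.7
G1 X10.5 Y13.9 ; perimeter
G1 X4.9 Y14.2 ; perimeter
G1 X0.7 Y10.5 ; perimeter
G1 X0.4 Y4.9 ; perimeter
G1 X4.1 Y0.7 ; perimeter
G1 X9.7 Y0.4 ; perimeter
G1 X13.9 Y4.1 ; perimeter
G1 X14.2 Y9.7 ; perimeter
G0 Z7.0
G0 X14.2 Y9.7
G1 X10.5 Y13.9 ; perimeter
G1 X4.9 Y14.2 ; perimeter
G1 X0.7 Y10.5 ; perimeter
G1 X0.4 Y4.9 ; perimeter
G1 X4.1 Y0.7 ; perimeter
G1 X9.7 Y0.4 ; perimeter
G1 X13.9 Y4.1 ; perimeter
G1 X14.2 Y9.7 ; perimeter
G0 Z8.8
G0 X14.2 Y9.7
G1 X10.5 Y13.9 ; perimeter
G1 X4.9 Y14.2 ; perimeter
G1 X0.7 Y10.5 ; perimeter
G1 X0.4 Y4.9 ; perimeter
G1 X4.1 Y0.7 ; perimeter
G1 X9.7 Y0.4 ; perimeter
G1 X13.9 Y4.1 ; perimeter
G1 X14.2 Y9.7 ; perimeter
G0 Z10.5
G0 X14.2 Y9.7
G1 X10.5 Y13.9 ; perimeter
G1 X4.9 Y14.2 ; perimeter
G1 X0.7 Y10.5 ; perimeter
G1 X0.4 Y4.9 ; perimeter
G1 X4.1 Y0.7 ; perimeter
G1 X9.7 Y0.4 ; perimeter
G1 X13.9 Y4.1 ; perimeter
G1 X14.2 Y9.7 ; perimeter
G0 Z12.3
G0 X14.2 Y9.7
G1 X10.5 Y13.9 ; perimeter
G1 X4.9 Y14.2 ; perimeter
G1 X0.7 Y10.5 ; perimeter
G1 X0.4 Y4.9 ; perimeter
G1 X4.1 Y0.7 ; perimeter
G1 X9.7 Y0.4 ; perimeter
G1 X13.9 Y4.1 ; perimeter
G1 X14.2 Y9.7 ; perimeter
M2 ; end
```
solid part
  facet normal 0.0000 0.0000 -1.0000
    outer loop
      vertex 4.9 14.2 0.0
      vertex 10.5 13.9 0.0
      vertex 14.2 9.7 0.0
    endloop
  endfacet
  facet normal 0.0000 0.0000 -1.0000
    outer loop
      vertex 0.7 10.5 0.0
      vertex 4.9 14.2 0.0
      vertex 14.2 9.7 0.0
    endloop
  endfacet
  facet normal 0.0000 0.0000 -1.0000
    outer loop
      vertex 0.4 4.9 0.0
      vertex 0.7 10.5 0.0
      vertex 14.2 9.7 0.0
    endloop
  endfacet
  facet normal 0.0000 0.0000 -1.0000
    outer loop
      vertex 4.1 0.7 0.0
      vertex 0.4 4.9 0.0
      vertex 14.2 9.7 0.0
    endloop
  endfacet
  facet normal 0.0000 0.0000 -1.0000
    outer loop
      vertex 9.7 0.4 0.0
      vertex 4.1 0.7 0.0
      vertex 14.2 9.7 0.0
    endloop
  endfacet
  facet normal 0.0000 0.0000 -1.0000
    outer loop
      vertex 13.9 4.1 0.0
      vertex 9.7 0.4 0.0
      vertex 14.2 9.7 0.0
    endloop
  endfacet
  facet normal 0.0000 0.0000 1.0000
    outer loop
      vertex 14.2 9.7 12.3
      vertex 10.5 13.9 12.3
      vertex 4.9 14.2 12.3
    endloop
  endfacet
  facet normal 0.0000 0.0000 1.0000
    outer loop
      vertex 14.2 9.7 12.3
      vertex 4.9 14.2 12.3
      vertex 0.7 10.5 12.3
    endloop
  endfacet
  facet normal 0.0000 0.0000 1.0000
    outer loop
      vertex 14.2 9.7 12.3
      vertex 0.7 10.5 12.3
      vertex 0.4 4.9 12.3
    endloop
  endfacet
  facet normal 0.0000 0.0000 1.0000
    outer loop
      vertex 14.2 9.7 12.3
      vertex 0.4 4.9 12.3
      vertex 4.1 0.7 12.3
    endloop
  endfacet
  facet normal 0.0000 0.0000 1.0000
    outer loop
      vertex 14.2 9.7 12.3
      vertex 4.1 0.7 12.3
      vertex 9.7 0.4 12.3
    endloop
  endfacet
  facet normal 0.0000 0.0000 1.0000
    outer loop
      vertex 14.2 9.7 12.3
      vertex 9.7 0.4 12.3
      vertex 13.9 4.1 12.3
    endloop
  endfacet
  facet normal 0.7504 0.6610 0.0000
    outer loop
      vertex 14.2 9.7 0.0
      vertex 10.5 13.9 0.0
      vertex 10.5 13.9 12.3
    endloop
  endfacet
  facet normal 0.7504 0.6610 0.0000
    outer loop
      vertex 14.2 9.7 0.0
      vertex 10.5 13.9 12.3
      vertex 14.2 9.7 12.3
    endloop
  endfacet
  facet normal 0.0535 0.9986 0.0000
    outer loop
      vertex 10.5 13.9 0.0
      vertex 4.9 14.2 0.0
      vertex 4.9 14.2 12.3
    endloop
  endfacet
  facet normal 0.0535 0.9986 0.0000
    outer loop
      vertex 10.5 13.9 0.0
      vertex 4.9 14.2 12.3
      vertex 10.5 13.9 12.3
    endloop
  endfacet
  facet normal -0.6610 0.7504 0.0000
    outer loop
      vertex 4.9 14.2 0.0
      vertex 0.7 10.5 0.0
      vertex 0.7 10.5 12.3
    endloop
  endfacet
  facet normal -0.6610 0.7504 0.0000
    outer loop
      vertex 4.9 14.2 0.0
      vertex 0.7 10.5 12.3
      vertex 4.9 14.2 12.3
    endloop
  endfacet
  facet normal -0.9986 0.0535 0.0000
    outer loop
      vertex 0.7 10.5 0.0
      vertex 0.4 4.9 0.0
      vertex 0.4 4.9 12.3
    endloop
  endfacet
  facet normal -0.9986 0.0535 0.0000
    outer loop
      vertex 0.7 10.5 0.0
      vertex 0.4 4.9 12.3
      vertex 0.7 10.5 12.3
    endloop
  endfacet
  facet normal -0.7504 -0.6610 0.0000
    outer loop
      vertex 0.4 4.9 0.0
      vertex 4.1 0.7 0.0
      vertex 4.1 0.7 12.3
    endloop
  endfacet
  facet normal -0.7504 -0.6610 0.0000
    outer loop
      vertex 0.4 4.9 0.0
      vertex 4.1 0.7 12.3
      vertex 0.4 4.9 12.3
    endloop
  endfacet
  facet normal -0.0535 -0.9986 0.0000
    outer loop
      vertex 4.1 0.7 0.0
      vertex 9.7 0.4 0.0
      vertex 9.7 0.4 12.3
    endloop
  endfacet
  facet normal -0.0535 -0.9986 0.0000
    outer loop
      vertex 4.1 0.7 0.0
      vertex 9.7 0.4 12.3
      vertex 4.1 0.7 12.3
    endloop
  endfacet
  facet normal 0.6610 -0.7504 0.0000
    outer loop
      vertex 9.7 0.4 0.0
      vertex 13.9 4.1 0.0
      vertex 13.9 4.1 12.3
    endloop
  endfacet
  facet normal 0.6610 -0.7504 0.0000
    outer loop
      vertex 9.7 0.4 0.0
      vertex 13.9 4.1 12.3
      vertex 9.7 0.4 12.3
    endloop
  endfacet
  facet normal 0.9986 -0.0535 0.0000
    outer loop
      vertex 13.9 4.1 0.0
      vertex 14.2 9.7 0.0
      vertex 14.2 9.7 12.3
    endloop
  endfacet
  facet normal 0.9986 -0.0535 0.0000
    outer loop
      vertex 13.9 4.1 0.0
      vertex 14.2 9.7 12.3
      vertex 13.9 4.1 12.3
    endloop
  endfacet
endsolid part

The G0 Z moves step by Δz≈1.8 mm. Every layer's G1 loop is the same polygon, so the solid is a straight extrusion of it from z=0 to z≈12.3. Closing with flat bottom and top caps and triangulating gives 28 facets — a regular 8-sided prism (a cylinder approximated with 8 flat sides), circumscribed radius ≈ 7.3 mm, height ≈ 12.3 mm.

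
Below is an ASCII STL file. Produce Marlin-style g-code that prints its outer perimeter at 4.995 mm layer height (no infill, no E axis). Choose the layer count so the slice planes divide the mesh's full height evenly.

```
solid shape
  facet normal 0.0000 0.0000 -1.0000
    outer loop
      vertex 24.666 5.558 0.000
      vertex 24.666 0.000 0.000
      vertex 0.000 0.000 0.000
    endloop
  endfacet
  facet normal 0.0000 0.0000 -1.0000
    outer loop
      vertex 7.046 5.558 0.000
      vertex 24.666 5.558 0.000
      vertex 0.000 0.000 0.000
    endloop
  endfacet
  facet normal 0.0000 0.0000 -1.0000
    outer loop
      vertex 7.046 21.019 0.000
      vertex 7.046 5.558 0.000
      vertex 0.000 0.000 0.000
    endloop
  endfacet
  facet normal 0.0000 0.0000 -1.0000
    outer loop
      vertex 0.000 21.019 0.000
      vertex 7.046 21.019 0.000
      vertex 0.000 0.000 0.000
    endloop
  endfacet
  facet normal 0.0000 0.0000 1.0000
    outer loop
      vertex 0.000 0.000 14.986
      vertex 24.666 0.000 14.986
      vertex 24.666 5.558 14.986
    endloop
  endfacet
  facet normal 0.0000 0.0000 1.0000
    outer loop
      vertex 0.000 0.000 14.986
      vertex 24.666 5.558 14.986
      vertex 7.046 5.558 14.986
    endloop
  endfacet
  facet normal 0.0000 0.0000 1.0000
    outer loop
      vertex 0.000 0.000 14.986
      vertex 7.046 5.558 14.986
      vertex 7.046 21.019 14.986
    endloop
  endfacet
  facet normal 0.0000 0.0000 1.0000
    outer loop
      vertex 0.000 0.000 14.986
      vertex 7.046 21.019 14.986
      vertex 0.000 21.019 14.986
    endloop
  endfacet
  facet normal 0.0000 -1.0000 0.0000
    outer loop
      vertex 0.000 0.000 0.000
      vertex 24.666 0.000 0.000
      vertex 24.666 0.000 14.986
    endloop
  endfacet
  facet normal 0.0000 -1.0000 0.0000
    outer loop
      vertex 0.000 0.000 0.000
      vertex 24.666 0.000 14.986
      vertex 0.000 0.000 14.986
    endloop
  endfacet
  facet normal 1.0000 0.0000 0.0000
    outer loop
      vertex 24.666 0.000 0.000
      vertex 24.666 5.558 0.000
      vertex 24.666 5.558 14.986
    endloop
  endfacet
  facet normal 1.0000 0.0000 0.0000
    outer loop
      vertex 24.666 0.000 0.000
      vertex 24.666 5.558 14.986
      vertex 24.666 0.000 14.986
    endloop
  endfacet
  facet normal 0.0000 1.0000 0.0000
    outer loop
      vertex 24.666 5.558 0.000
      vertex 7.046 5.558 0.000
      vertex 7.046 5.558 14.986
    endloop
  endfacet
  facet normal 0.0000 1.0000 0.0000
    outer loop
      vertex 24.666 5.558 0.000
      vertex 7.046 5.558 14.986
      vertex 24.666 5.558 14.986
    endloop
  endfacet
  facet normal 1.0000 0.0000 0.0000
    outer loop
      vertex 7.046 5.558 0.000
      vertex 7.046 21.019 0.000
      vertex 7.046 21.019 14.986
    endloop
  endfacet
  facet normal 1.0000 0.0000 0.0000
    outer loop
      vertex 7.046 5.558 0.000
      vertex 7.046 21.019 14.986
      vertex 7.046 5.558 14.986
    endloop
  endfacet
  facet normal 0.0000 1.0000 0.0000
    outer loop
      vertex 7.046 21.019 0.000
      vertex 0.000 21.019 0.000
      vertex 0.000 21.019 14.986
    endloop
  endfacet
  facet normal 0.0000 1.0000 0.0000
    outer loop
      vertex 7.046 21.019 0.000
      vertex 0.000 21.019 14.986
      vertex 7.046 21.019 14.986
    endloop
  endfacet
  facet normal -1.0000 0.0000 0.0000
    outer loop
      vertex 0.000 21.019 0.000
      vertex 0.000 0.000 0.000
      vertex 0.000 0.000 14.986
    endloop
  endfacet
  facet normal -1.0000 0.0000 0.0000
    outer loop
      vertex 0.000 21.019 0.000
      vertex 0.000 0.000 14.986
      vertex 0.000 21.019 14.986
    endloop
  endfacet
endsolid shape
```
; perimeter-only toolpath
G21 ; units = mm
G90 ; absolute positioning
G28 ; home
; layer 1
G0 Z4.995
G0 X0.000 Y0.000
G1 X24.666 Y0.000
G1 X24.666 Y5.558
G1 X7.046 Y5.558
G1 X7.046 Y21.019
G1 X0.000 Y21.019
G1 X0.000 Y0.000
; layer 2
G0 Z9.991
G0 X0.000 Y0.000
G1 X24.666 Y0.000
G1 X24.666 Y5.558
G1 X7.046 Y5.558
G1 X7.046 Y21.019
G1 X0.000 Y21.019
G1 X0.000 Y0.000
; layer 3
G0 Z14.986
G0 X0.000 Y0.000
G1 X24.666 Y0.000
G1 X24.666 Y5.558
G1 X7.046 Y5.558
G1 X7.046 Y21.019
G1 X0.000 Y21.019
G1 X0.000 Y0.000
M2 ; end

The solid is an L-shaped prism: outer 24.7 × 21 mm, arm thicknesses ≈ 5.56 mm (horizontal) and 7.05 mm (vertical), extruded 15 mm in z. Slicing at Δz = 4.995 mm — 3 equal slices spanning the solid's height, so layer i sits at z = i·h/3 — gives 3 non-empty perimeters. Each is a 6-segment closed polygon; G0 lifts to the layer z and rapids to the start vertex, then G1 traces the edges.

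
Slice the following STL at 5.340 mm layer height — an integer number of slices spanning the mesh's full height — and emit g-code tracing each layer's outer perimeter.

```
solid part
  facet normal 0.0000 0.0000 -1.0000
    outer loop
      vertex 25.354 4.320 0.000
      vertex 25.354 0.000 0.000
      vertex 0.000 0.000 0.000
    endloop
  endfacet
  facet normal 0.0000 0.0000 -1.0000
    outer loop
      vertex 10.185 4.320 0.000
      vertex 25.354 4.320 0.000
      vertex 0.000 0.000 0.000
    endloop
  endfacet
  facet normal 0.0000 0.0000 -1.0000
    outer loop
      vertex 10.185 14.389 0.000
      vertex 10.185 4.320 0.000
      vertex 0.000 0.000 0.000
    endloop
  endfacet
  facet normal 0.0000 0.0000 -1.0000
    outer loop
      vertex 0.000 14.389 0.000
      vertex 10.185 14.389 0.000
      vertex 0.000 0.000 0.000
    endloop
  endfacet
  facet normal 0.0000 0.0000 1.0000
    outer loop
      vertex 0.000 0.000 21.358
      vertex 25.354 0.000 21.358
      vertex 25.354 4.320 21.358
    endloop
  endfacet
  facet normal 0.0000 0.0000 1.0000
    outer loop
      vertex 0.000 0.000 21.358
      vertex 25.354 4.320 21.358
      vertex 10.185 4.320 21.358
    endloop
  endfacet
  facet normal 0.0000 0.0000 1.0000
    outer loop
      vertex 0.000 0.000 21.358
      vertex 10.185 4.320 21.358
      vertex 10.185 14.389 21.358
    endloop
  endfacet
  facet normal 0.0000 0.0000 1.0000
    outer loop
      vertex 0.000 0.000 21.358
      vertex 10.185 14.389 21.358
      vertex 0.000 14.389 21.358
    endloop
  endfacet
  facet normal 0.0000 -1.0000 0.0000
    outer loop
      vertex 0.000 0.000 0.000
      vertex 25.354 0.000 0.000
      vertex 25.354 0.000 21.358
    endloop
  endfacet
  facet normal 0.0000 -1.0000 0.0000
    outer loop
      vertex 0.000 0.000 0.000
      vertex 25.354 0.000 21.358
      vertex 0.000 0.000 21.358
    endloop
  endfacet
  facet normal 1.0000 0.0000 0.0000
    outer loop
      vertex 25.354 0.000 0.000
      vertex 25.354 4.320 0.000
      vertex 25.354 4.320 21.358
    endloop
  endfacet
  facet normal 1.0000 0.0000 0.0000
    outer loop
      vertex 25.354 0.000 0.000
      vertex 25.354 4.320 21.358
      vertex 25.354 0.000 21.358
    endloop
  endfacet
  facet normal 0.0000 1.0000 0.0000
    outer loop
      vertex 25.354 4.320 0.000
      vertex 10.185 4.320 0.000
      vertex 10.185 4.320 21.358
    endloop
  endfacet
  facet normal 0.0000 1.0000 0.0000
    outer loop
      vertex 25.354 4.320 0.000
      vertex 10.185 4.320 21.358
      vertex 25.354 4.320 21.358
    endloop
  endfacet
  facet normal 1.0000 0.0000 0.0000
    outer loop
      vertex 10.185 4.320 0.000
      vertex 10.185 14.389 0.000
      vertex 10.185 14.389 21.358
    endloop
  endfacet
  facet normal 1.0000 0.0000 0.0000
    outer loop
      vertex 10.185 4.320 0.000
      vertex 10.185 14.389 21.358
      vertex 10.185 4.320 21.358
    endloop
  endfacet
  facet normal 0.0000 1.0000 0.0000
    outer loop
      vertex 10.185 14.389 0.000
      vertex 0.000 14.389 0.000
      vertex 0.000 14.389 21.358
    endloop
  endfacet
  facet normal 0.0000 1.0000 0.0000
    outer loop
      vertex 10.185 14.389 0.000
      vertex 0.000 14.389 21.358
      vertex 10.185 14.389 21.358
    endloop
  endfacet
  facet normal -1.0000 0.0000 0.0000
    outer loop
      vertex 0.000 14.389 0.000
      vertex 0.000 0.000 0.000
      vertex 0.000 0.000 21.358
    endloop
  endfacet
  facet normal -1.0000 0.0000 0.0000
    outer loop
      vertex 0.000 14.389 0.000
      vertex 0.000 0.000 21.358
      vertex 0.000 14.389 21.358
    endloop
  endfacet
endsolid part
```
; perimeter-only toolpath
G21 ; units = mm
G90 ; absolute positioning
G28 ; home
; layer 1
G0 Z5.340
G0 X0.000 Y0.000
G1 X25.354 Y0.000
G1 X25.354 Y4.320
G1 X10.185 Y4.320
G1 X10.185 Y14.389
G1 X0.000 Y14.389
G1 X0.000 Y0.000
; layer 2
G0 Z10.679
G0 X0.000 Y0.000
G1 X25.354 Y0.000
G1 X25.354 Y4.320
G1 X10.185 Y4.320
G1 X10.185 Y14.389
G1 X0.000 Y14.389
G1 X0.000 Y0.000
; layer 3
G0 Z16.018
G0 X0.000 Y0.000
G1 X25.354 Y0.000
G1 X25.354 Y4.320
G1 X10.185 Y4.320
G1 X10.185 Y14.389
G1 X0.000 Y14.389
G1 X0.000 Y0.000
; layer 4
G0 Z21.358
G0 X0.000 Y0.000
G1 X25.354 Y0.000
G1 X25.354 Y4.320
G1 X10.185 Y4.320
G1 X10.185 Y14.389
G1 X0.000 Y14.389
G1 X0.000 Y0.000
M2 ; end

The solid is an L-shaped prism: outer 25.4 × 14.4 mm, arm thicknesses ≈ 4.32 mm (horizontal) and 10.2 mm (vertical), extruded 21.4 mm in z. Slicing at Δz = 5.340 mm — 4 equal slices spanning the solid's height, so layer i sits at z = i·h/4 — gives 4 non-empty perimeters. Each is a 6-segment closed polygon; G0 lifts to the layer z and rapids to the start vertex, then G1 traces the edges.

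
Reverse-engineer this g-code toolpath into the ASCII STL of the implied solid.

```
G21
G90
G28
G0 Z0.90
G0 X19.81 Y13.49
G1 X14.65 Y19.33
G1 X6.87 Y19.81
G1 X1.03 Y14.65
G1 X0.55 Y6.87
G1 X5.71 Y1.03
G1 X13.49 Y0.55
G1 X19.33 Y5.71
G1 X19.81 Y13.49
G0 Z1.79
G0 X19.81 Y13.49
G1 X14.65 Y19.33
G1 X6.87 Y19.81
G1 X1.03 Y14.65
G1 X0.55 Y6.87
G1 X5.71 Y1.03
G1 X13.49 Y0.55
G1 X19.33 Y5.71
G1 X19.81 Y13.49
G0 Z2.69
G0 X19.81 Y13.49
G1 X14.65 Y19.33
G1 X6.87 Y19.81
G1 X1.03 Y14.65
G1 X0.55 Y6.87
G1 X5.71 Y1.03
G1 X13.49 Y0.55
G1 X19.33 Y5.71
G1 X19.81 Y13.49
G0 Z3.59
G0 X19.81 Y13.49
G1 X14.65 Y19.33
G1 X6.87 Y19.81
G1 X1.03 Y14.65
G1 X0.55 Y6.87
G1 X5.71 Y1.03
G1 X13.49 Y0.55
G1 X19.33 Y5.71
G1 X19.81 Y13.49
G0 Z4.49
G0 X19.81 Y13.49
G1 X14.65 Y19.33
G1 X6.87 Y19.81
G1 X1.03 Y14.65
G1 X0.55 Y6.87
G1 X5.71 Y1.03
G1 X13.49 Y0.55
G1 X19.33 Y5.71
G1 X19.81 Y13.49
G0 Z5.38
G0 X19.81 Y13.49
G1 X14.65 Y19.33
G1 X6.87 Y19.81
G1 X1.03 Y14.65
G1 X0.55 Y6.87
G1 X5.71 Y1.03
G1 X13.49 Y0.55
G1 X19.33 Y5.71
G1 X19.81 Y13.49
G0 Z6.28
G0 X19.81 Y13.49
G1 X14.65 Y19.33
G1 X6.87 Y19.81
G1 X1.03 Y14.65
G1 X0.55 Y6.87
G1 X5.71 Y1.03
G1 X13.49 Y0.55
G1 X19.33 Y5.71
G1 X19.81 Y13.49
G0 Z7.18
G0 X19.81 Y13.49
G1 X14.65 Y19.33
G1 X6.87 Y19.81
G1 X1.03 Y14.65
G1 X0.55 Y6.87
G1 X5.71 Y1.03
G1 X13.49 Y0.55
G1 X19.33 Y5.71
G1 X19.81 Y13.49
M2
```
solid part
  facet normal 0.0000 0.0000 -1.0000
    outer loop
      vertex 6.87 19.81 0.00
      vertex 14.65 19.33 0.00
      vertex 19.81 13.49 0.00
    endloop
  endfacet
  facet normal 0.0000 0.0000 -1.0000
    outer loop
      vertex 1.03 14.65 0.00
      vertex 6.87 19.81 0.00
      vertex 19.81 13.49 0.00
    endloop
  endfacet
  facet normal 0.0000 0.0000 -1.0000
    outer loop
      vertex 0.55 6.87 0.00
      vertex 1.03 14.65 0.00
      vertex 19.81 13.49 0.00
    endloop
  endfacet
  facet normal 0.0000 0.0000 -1.0000
    outer loop
      vertex 5.71 1.03 0.00
      vertex 0.55 6.87 0.00
      vertex 19.81 13.49 0.00
    endloop
  endfacet
  facet normal 0.0000 0.0000 -1.0000
    outer loop
      vertex 13.49 0.55 0.00
      vertex 5.71 1.03 0.00
      vertex 19.81 13.49 0.00
    endloop
  endfacet
  facet normal 0.0000 0.0000 -1.0000
    outer loop
      vertex 19.33 5.71 0.00
      vertex 13.49 0.55 0.00
      vertex 19.81 13.49 0.00
    endloop
  endfacet
  facet normal 0.0000 0.0000 1.0000
    outer loop
      vertex 19.81 13.49 7.18
      vertex 14.65 19.33 7.18
      vertex 6.87 19.81 7.18
    endloop
  endfacet
  facet normal 0.0000 0.0000 1.0000
    outer loop
      vertex 19.81 13.49 7.18
      vertex 6.87 19.81 7.18
      vertex 1.03 14.65 7.18
    endloop
  endfacet
  facet normal 0.0000 0.0000 1.0000
    outer loop
      vertex 19.81 13.49 7.18
      vertex 1.03 14.65 7.18
      vertex 0.55 6.87 7.18
    endloop
  endfacet
  facet normal 0.0000 0.0000 1.0000
    outer loop
      vertex 19.81 13.49 7.18
      vertex 0.55 6.87 7.18
      vertex 5.71 1.03 7.18
    endloop
  endfacet
  facet normal 0.0000 0.0000 1.0000
    outer loop
      vertex 19.81 13.49 7.18
      vertex 5.71 1.03 7.18
      vertex 13.49 0.55 7.18
    endloop
  endfacet
  facet normal 0.0000 0.0000 1.0000
    outer loop
      vertex 19.81 13.49 7.18
      vertex 13.49 0.55 7.18
      vertex 19.33 5.71 7.18
    endloop
  endfacet
  facet normal 0.7494 0.6621 0.0000
    outer loop
      vertex 19.81 13.49 0.00
      vertex 14.65 19.33 0.00
      vertex 14.65 19.33 7.18
    endloop
  endfacet
  facet normal 0.7494 0.6621 0.0000
    outer loop
      vertex 19.81 13.49 0.00
      vertex 14.65 19.33 7.18
      vertex 19.81 13.49 7.18
    endloop
  endfacet
  facet normal 0.0616 0.9981 0.0000
    outer loop
      vertex 14.65 19.33 0.00
      vertex 6.87 19.81 0.00
      vertex 6.87 19.81 7.18
    endloop
  endfacet
  facet normal 0.0616 0.9981 0.0000
    outer loop
      vertex 14.65 19.33 0.00
      vertex 6.87 19.81 7.18
      vertex 14.65 19.33 7.18
    endloop
  endfacet
  facet normal -0.6621 0.7494 0.0000
    outer loop
      vertex 6.87 19.81 0.00
      vertex 1.03 14.65 0.00
      vertex 1.03 14.65 7.18
    endloop
  endfacet
  facet normal -0.6621 0.7494 0.0000
    outer loop
      vertex 6.87 19.81 0.00
      vertex 1.03 14.65 7.18
      vertex 6.87 19.81 7.18
    endloop
  endfacet
  facet normal -0.9981 0.0616 0.0000
    outer loop
      vertex 1.03 14.65 0.00
      vertex 0.55 6.87 0.00
      vertex 0.55 6.87 7.18
    endloop
  endfacet
  facet normal -0.9981 0.0616 0.0000
    outer loop
      vertex 1.03 14.65 0.00
      vertex 0.55 6.87 7.18
      vertex 1.03 14.65 7.18
    endloop
  endfacet
  facet normal -0.7494 -0.6621 0.0000
    outer loop
      vertex 0.55 6.87 0.00
      vertex 5.71 1.03 0.00
      vertex 5.71 1.03 7.18
    endloop
  endfacet
  facet normal -0.7494 -0.6621 0.0000
    outer loop
      vertex 0.55 6.87 0.00
      vertex 5.71 1.03 7.18
      vertex 0.55 6.87 7.18
    endloop
  endfacet
  facet normal -0.0616 -0.9981 0.0000
    outer loop
      vertex 5.71 1.03 0.00
      vertex 13.49 0.55 0.00
      vertex 13.49 0.55 7.18
    endloop
  endfacet
  facet normal -0.0616 -0.9981 0.0000
    outer loop
      vertex 5.71 1.03 0.00
      vertex 13.49 0.55 7.18
      vertex 5.71 1.03 7.18
    endloop
  endfacet
  facet normal 0.6621 -0.7494 0.0000
    outer loop
      vertex 13.49 0.55 0.00
      vertex 19.33 5.71 0.00
      vertex 19.33 5.71 7.18
    endloop
  endfacet
  facet normal 0.6621 -0.7494 0.0000
    outer loop
      vertex 13.49 0.55 0.00
      vertex 19.33 5.71 7.18
      vertex 13.49 0.55 7.18
    endloop
  endfacet
  facet normal 0.9981 -0.0616 0.0000
    outer loop
      vertex 19.33 5.71 0.00
      vertex 19.81 13.49 0.00
      vertex 19.81 13.49 7.18
    endloop
  endfacet
  facet normal 0.9981 -0.0616 0.0000
    outer loop
      vertex 19.33 5.71 0.00
      vertex 19.81 13.49 7.18
      vertex 19.33 5.71 7.18
    endloop
  endfacet
endsolid part

The G0 Z moves step by Δz≈0.90 mm. Every layer's G1 loop is the same polygon, so the solid is a straight extrusion of it from z=0 to z≈7.18. Closing with flat bottom and top caps and triangulating gives 28 facets — a regular 8-sided prism (a cylinder approximated with 8 flat sides), circumscribed radius ≈ 10.2 mm, height ≈ 7.18 mm.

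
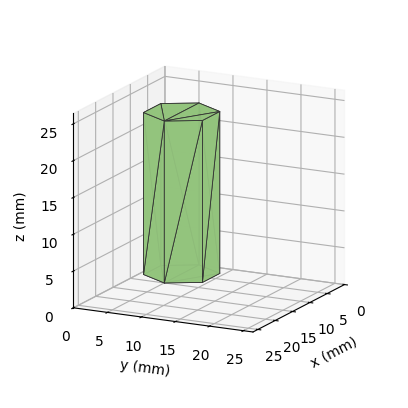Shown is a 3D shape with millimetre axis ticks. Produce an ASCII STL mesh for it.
Reading the render: the shape is a regular 6-sided prism (a cylinder approximated with 6 flat sides), circumscribed radius ≈ 5 mm, height ≈ 22 mm (dimensions read to the nearest mm from the axis ticks). For the STL, each face is triangulated and given an outward normal.

solid part
  facet normal 0.0000 0.0000 -1.0000
    outer loop
      vertex 2.50 9.33 0.00
      vertex 7.50 9.33 0.00
      vertex 10.00 5.00 0.00
    endloop
  endfacet
  facet normal 0.0000 0.0000 -1.0000
    outer loop
      vertex 0.00 5.00 0.00
      vertex 2.50 9.33 0.00
      vertex 10.00 5.00 0.00
    endloop
  endfacet
  facet normal 0.0000 0.0000 -1.0000
    outer loop
      vertex 2.50 0.67 0.00
      vertex 0.00 5.00 0.00
      vertex 10.00 5.00 0.00
    endloop
  endfacet
  facet normal 0.0000 0.0000 -1.0000
    outer loop
      vertex 7.50 0.67 0.00
      vertex 2.50 0.67 0.00
      vertex 10.00 5.00 0.00
    endloop
  endfacet
  facet normal 0.0000 0.0000 1.0000
    outer loop
      vertex 10.00 5.00 22.00
      vertex 7.50 9.33 22.00
      vertex 2.50 9.33 22.00
    endloop
  endfacet
  facet normal 0.0000 0.0000 1.0000
    outer loop
      vertex 10.00 5.00 22.00
      vertex 2.50 9.33 22.00
      vertex 0.00 5.00 22.00
    endloop
  endfacet
  facet normal 0.0000 0.0000 1.0000
    outer loop
      vertex 10.00 5.00 22.00
      vertex 0.00 5.00 22.00
      vertex 2.50 0.67 22.00
    endloop
  endfacet
  facet normal 0.0000 0.0000 1.0000
    outer loop
      vertex 10.00 5.00 22.00
      vertex 2.50 0.67 22.00
      vertex 7.50 0.67 22.00
    endloop
  endfacet
  facet normal 0.8660 0.5000 0.0000
    outer loop
      vertex 10.00 5.00 0.00
      vertex 7.50 9.33 0.00
      vertex 7.50 9.33 22.00
    endloop
  endfacet
  facet normal 0.8660 0.5000 0.0000
    outer loop
      vertex 10.00 5.00 0.00
      vertex 7.50 9.33 22.00
      vertex 10.00 5.00 22.00
    endloop
  endfacet
  facet normal 0.0000 1.0000 0.0000
    outer loop
      vertex 7.50 9.33 0.00
      vertex 2.50 9.33 0.00
      vertex 2.50 9.33 22.00
    endloop
  endfacet
  facet normal 0.0000 1.0000 0.0000
    outer loop
      vertex 7.50 9.33 0.00
      vertex 2.50 9.33 22.00
      vertex 7.50 9.33 22.00
    endloop
  endfacet
  facet normal -0.8660 0.5000 0.0000
    outer loop
      vertex 2.50 9.33 0.00
      vertex 0.00 5.00 0.00
      vertex 0.00 5.00 22.00
    endloop
  endfacet
  facet normal -0.8660 0.5000 0.0000
    outer loop
      vertex 2.50 9.33 0.00
      vertex 0.00 5.00 22.00
      vertex 2.50 9.33 22.00
    endloop
  endfacet
  facet normal -0.8660 -0.5000 0.0000
    outer loop
      vertex 0.00 5.00 0.00
      vertex 2.50 0.67 0.00
      vertex 2.50 0.67 22.00
    endloop
  endfacet
  facet normal -0.8660 -0.5000 0.0000
    outer loop
      vertex 0.00 5.00 0.00
      vertex 2.50 0.67 22.00
      vertex 0.00 5.00 22.00
    endloop
  endfacet
  facet normal 0.0000 -1.0000 0.0000
    outer loop
      vertex 2.50 0.67 0.00
      vertex 7.50 0.67 0.00
      vertex 7.50 0.67 22.00
    endloop
  endfacet
  facet normal 0.0000 -1.0000 0.0000
    outer loop
      vertex 2.50 0.67 0.00
      vertex 7.50 0.67 22.00
      vertex 2.50 0.67 22.00
    endloop
  endfacet
  facet normal 0.8660 -0.5000 0.0000
    outer loop
      vertex 7.50 0.67 0.00
      vertex 10.00 5.00 0.00
      vertex 10.00 5.00 22.00
    endloop
  endfacet
  facet normal 0.8660 -0.5000 0.0000
    outer loop
      vertex 7.50 0.67 0.00
      vertex 10.00 5.00 22.00
      vertex 7.50 0.67 22.00
    endloop
  endfacet
endsolid part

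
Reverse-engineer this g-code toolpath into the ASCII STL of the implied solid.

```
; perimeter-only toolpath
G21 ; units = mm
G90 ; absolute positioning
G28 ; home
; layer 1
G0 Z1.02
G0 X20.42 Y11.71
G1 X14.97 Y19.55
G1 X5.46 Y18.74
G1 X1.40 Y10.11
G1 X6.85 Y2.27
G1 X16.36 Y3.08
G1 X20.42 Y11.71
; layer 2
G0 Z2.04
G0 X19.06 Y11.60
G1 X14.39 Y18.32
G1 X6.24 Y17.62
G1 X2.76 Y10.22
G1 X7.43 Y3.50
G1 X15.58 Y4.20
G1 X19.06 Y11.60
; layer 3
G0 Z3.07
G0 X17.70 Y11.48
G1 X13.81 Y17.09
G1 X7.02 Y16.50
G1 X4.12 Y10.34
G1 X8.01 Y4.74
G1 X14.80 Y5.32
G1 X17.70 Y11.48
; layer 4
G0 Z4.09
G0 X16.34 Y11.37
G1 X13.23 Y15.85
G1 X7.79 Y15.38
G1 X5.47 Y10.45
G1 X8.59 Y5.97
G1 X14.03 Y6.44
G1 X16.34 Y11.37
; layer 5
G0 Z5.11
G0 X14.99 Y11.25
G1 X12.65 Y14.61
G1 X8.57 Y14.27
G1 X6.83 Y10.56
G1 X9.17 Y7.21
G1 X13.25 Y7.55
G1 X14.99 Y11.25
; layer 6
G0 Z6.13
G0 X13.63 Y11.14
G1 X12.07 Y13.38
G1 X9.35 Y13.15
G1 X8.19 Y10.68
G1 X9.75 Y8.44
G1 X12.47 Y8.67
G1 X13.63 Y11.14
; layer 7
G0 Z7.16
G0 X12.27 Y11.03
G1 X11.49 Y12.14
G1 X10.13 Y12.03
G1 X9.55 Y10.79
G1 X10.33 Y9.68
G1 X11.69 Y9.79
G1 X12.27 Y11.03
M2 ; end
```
solid part
  facet normal 0.0000 0.0000 -1.0000
    outer loop
      vertex 4.68 19.86 0.00
      vertex 15.55 20.79 0.00
      vertex 21.78 11.83 0.00
    endloop
  endfacet
  facet normal 0.0000 0.0000 -1.0000
    outer loop
      vertex 0.04 9.99 0.00
      vertex 4.68 19.86 0.00
      vertex 21.78 11.83 0.00
    endloop
  endfacet
  facet normal 0.0000 0.0000 -1.0000
    outer loop
      vertex 6.27 1.03 0.00
      vertex 0.04 9.99 0.00
      vertex 21.78 11.83 0.00
    endloop
  endfacet
  facet normal 0.0000 0.0000 -1.0000
    outer loop
      vertex 17.14 1.96 0.00
      vertex 6.27 1.03 0.00
      vertex 21.78 11.83 0.00
    endloop
  endfacet
  facet normal 0.5374 0.3736 0.7561
    outer loop
      vertex 21.78 11.83 0.00
      vertex 15.55 20.79 0.00
      vertex 10.91 10.91 8.18
    endloop
  endfacet
  facet normal -0.0558 0.6522 0.7560
    outer loop
      vertex 15.55 20.79 0.00
      vertex 4.68 19.86 0.00
      vertex 10.91 10.91 8.18
    endloop
  endfacet
  facet normal -0.5924 0.2785 0.7559
    outer loop
      vertex 4.68 19.86 0.00
      vertex 0.04 9.99 0.00
      vertex 10.91 10.91 8.18
    endloop
  endfacet
  facet normal -0.5374 -0.3736 0.7561
    outer loop
      vertex 0.04 9.99 0.00
      vertex 6.27 1.03 0.00
      vertex 10.91 10.91 8.18
    endloop
  endfacet
  facet normal 0.0558 -0.6522 0.7560
    outer loop
      vertex 6.27 1.03 0.00
      vertex 17.14 1.96 0.00
      vertex 10.91 10.91 8.18
    endloop
  endfacet
  facet normal 0.5924 -0.2785 0.7559
    outer loop
      vertex 17.14 1.96 0.00
      vertex 21.78 11.83 0.00
      vertex 10.91 10.91 8.18
    endloop
  endfacet
endsolid part

The G0 Z moves step by Δz≈1.02 mm. The G1 loops shrink linearly with z, so the solid tapers from its base footprint up to z≈8.18. Closing with a flat bottom cap and the tapered top and triangulating gives 10 facets — a regular 6-sided pyramid, base circumscribed radius ≈ 10.9 mm, apex at z ≈ 8.18 mm.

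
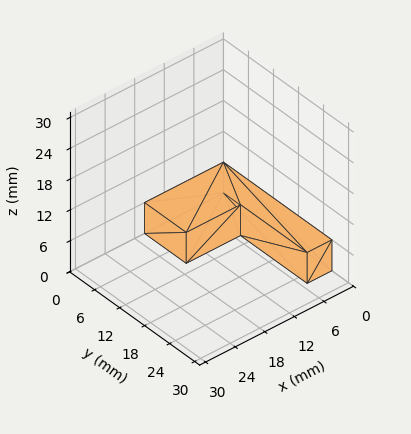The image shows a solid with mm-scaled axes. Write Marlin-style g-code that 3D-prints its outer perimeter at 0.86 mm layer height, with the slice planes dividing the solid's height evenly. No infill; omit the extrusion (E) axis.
Reading the render: the shape is an L-shaped prism: outer 16 × 26 mm, arm thicknesses ≈ 10 mm (horizontal) and 5 mm (vertical), extruded 6 mm in z (dimensions read to the nearest mm from the axis ticks). For the g-code, the solid's height is divided into equal slices at the stated Δz and each level perimeter traced with G1 moves after a G0 lift.

; perimeter-only toolpath
G21 ; units = mm
G90 ; absolute positioning
G28 ; home
; layer 1
G0 Z0.86
G0 X0.00 Y0.00
G1 X16.00 Y0.00
G1 X16.00 Y10.00
G1 X5.00 Y10.00
G1 X5.00 Y26.00
G1 X0.00 Y26.00
G1 X0.00 Y0.00
; layer 2
G0 Z1.71
G0 X0.00 Y0.00
G1 X16.00 Y0.00
G1 X16.00 Y10.00
G1 X5.00 Y10.00
G1 X5.00 Y26.00
G1 X0.00 Y26.00
G1 X0.00 Y0.00
; layer 3
G0 Z2.57
G0 X0.00 Y0.00
G1 X16.00 Y0.00
G1 X16.00 Y10.00
G1 X5.00 Y10.00
G1 X5.00 Y26.00
G1 X0.00 Y26.00
G1 X0.00 Y0.00
; layer 4
G0 Z3.43
G0 X0.00 Y0.00
G1 X16.00 Y0.00
G1 X16.00 Y10.00
G1 X5.00 Y10.00
G1 X5.00 Y26.00
G1 X0.00 Y26.00
G1 X0.00 Y0.00
; layer 5
G0 Z4.29
G0 X0.00 Y0.00
G1 X16.00 Y0.00
G1 X16.00 Y10.00
G1 X5.00 Y10.00
G1 X5.00 Y26.00
G1 X0.00 Y26.00
G1 X0.00 Y0.00
; layer 6
G0 Z5.14
G0 X0.00 Y0.00
G1 X16.00 Y0.00
G1 X16.00 Y10.00
G1 X5.00 Y10.00
G1 X5.00 Y26.00
G1 X0.00 Y26.00
G1 X0.00 Y0.00
; layer 7
G0 Z6.00
G0 X0.00 Y0.00
G1 X16.00 Y0.00
G1 X16.00 Y10.00
G1 X5.00 Y10.00
G1 X5.00 Y26.00
G1 X0.00 Y26.00
G1 X0.00 Y0.00
M2 ; end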